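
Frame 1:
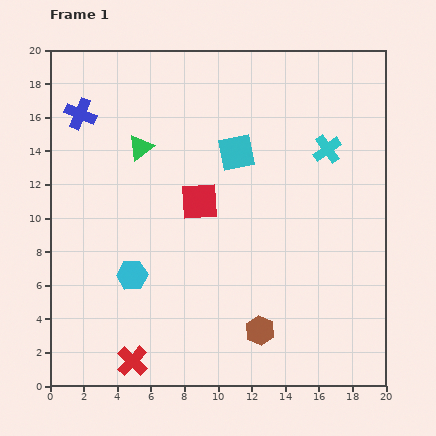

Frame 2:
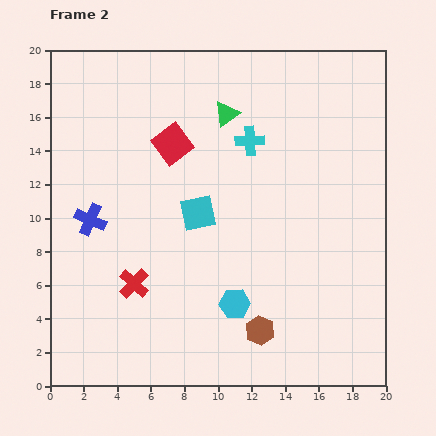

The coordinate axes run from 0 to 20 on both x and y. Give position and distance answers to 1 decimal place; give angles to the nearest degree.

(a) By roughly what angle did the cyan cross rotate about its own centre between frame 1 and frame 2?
33° clockwise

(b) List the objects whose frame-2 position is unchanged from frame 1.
the brown hexagon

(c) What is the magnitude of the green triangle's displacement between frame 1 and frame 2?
5.5

The green triangle moved from (5.4, 14.2) to (10.5, 16.2), a distance of √(5.1² + 2.0²) ≈ 5.5.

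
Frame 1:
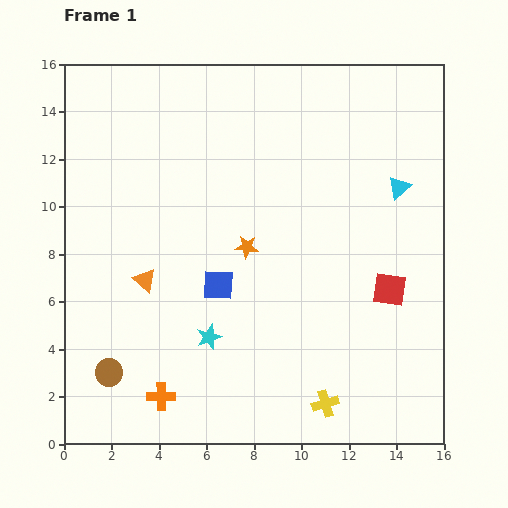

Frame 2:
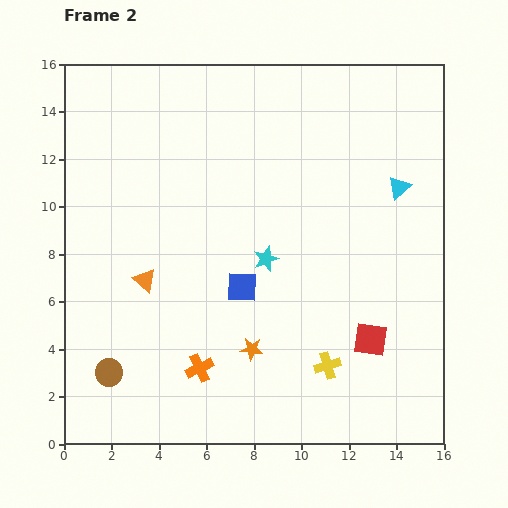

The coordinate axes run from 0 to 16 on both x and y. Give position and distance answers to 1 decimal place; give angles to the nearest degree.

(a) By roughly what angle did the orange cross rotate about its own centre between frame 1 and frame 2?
25° counter-clockwise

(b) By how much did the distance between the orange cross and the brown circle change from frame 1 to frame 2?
+1.4

Distance in frame 1: 2.4. Distance in frame 2: 3.8.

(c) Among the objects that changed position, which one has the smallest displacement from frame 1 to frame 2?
the blue square

(moved 1.0)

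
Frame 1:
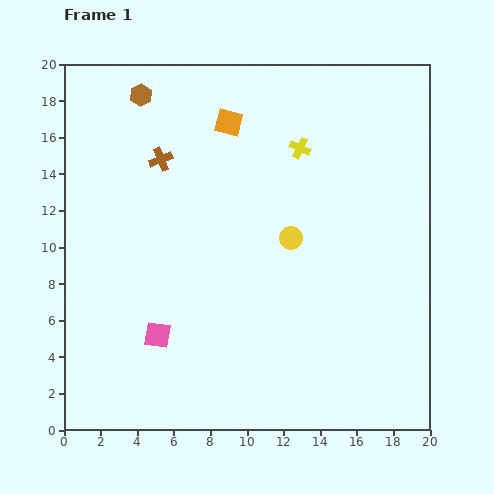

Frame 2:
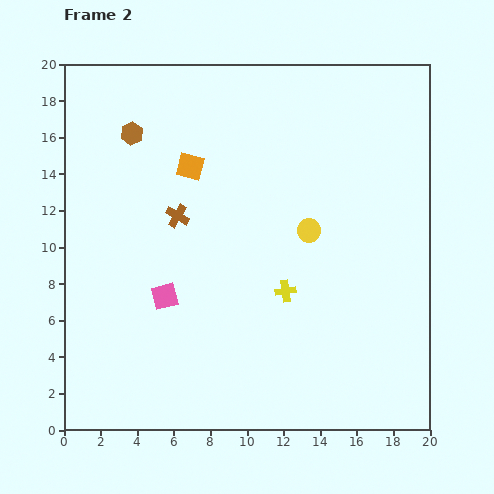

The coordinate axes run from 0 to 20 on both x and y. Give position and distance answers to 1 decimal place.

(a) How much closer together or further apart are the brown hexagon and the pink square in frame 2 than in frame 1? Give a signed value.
-4.0

Distance in frame 1: 13.1. Distance in frame 2: 9.1.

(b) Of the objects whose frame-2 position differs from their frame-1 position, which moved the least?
the yellow circle

(moved 1.1)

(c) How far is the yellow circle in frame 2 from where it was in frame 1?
1.1

The yellow circle moved from (12.4, 10.5) to (13.4, 10.9), a distance of √(1.0² + 0.4²) ≈ 1.1.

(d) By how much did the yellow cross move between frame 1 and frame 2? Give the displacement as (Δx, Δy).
(-0.8, -7.8)

The yellow cross was at (12.9, 15.4) in frame 1 and (12.1, 7.6) in frame 2.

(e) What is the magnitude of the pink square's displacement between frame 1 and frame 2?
2.1

The pink square moved from (5.1, 5.2) to (5.5, 7.3), a distance of √(0.4² + 2.1²) ≈ 2.1.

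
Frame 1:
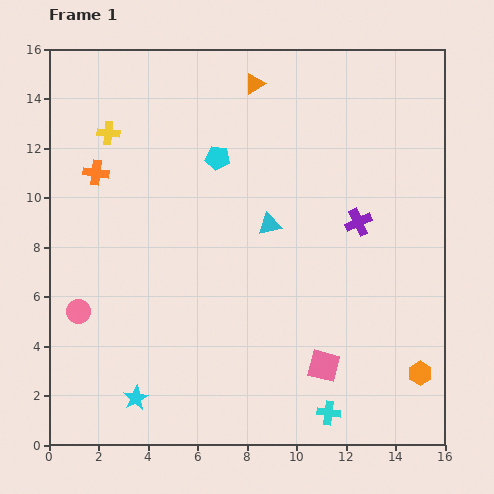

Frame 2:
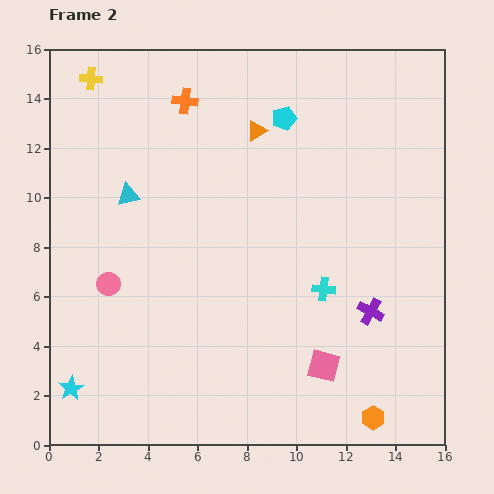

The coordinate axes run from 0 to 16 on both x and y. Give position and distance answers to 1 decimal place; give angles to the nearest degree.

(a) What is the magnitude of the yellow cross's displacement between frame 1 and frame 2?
2.3

The yellow cross moved from (2.4, 12.6) to (1.7, 14.8), a distance of √(0.7² + 2.2²) ≈ 2.3.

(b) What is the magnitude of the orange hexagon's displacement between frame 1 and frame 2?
2.6

The orange hexagon moved from (15.0, 2.9) to (13.1, 1.1), a distance of √(1.9² + 1.8²) ≈ 2.6.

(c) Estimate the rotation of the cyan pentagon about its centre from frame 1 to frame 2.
23° counter-clockwise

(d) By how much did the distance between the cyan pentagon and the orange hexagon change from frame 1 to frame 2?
+0.6

Distance in frame 1: 12.0. Distance in frame 2: 12.6.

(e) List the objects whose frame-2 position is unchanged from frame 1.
the pink square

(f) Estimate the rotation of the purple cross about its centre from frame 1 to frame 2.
36° counter-clockwise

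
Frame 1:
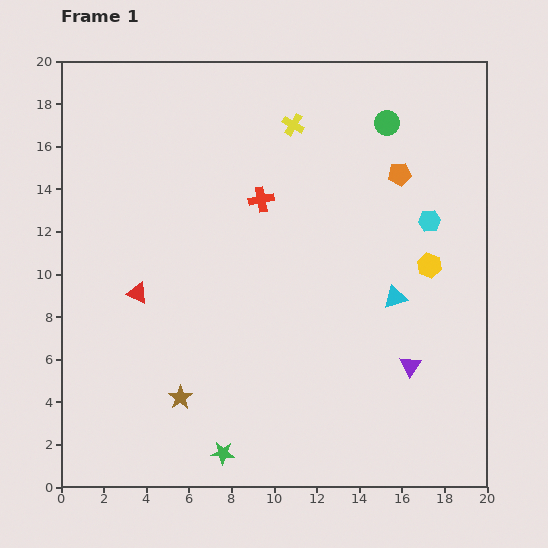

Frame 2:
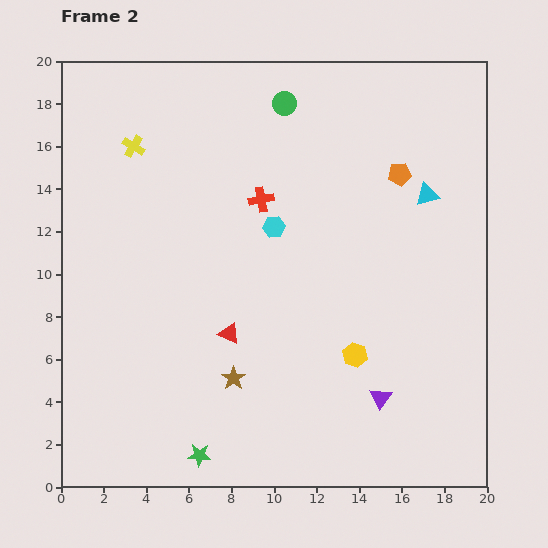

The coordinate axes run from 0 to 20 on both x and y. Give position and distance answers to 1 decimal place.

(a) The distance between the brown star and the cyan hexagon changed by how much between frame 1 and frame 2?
-7.0

Distance in frame 1: 14.3. Distance in frame 2: 7.3.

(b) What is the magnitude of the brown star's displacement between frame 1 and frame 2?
2.7

The brown star moved from (5.6, 4.2) to (8.1, 5.1), a distance of √(2.5² + 0.9²) ≈ 2.7.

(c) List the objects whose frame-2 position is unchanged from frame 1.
the red cross, the orange pentagon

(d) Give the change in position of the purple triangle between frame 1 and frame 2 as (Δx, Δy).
(-1.4, -1.5)

The purple triangle was at (16.4, 5.7) in frame 1 and (15.0, 4.2) in frame 2.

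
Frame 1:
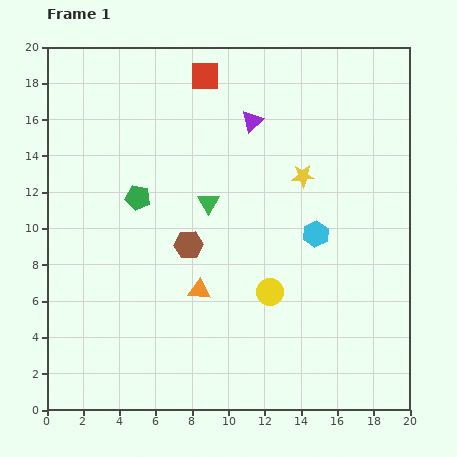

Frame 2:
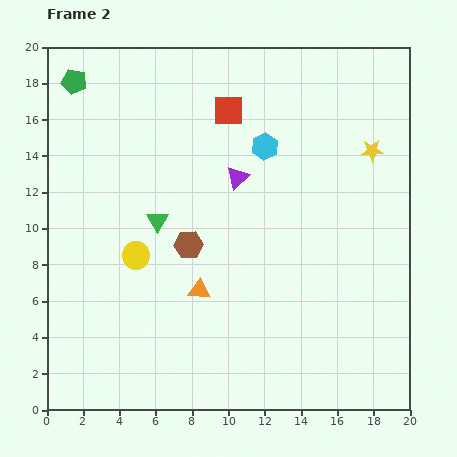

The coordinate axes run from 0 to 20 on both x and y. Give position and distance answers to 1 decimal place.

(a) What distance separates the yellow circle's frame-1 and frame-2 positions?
7.7

The yellow circle moved from (12.3, 6.5) to (4.9, 8.5), a distance of √(7.4² + 2.0²) ≈ 7.7.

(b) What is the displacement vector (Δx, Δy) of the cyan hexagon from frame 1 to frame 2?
(-2.8, 4.8)

The cyan hexagon was at (14.8, 9.7) in frame 1 and (12.0, 14.5) in frame 2.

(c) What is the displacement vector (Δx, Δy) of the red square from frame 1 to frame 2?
(1.3, -1.9)

The red square was at (8.7, 18.4) in frame 1 and (10.0, 16.5) in frame 2.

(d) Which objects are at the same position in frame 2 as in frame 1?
the orange triangle, the brown hexagon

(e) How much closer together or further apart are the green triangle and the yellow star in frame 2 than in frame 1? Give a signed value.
+7.0

Distance in frame 1: 5.4. Distance in frame 2: 12.4.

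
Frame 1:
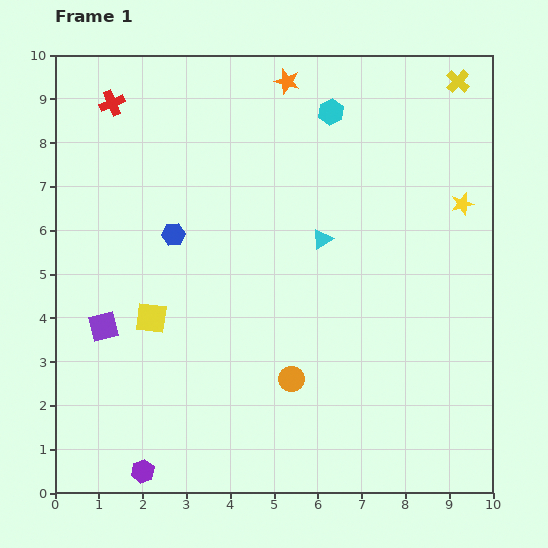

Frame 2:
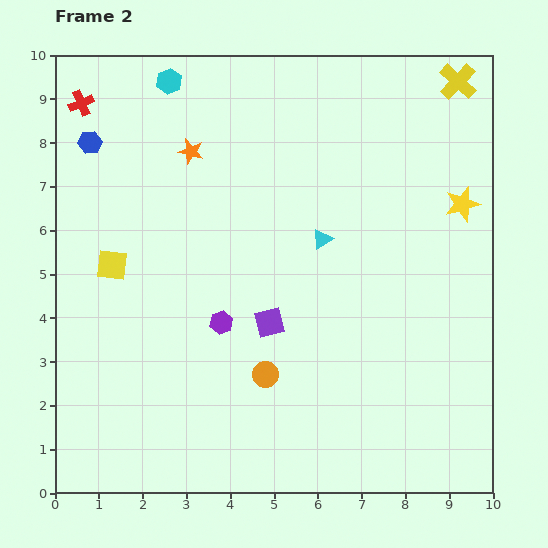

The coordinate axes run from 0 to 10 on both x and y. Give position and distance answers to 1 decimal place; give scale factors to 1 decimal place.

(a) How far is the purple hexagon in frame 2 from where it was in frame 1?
3.8

The purple hexagon moved from (2.0, 0.5) to (3.8, 3.9), a distance of √(1.8² + 3.4²) ≈ 3.8.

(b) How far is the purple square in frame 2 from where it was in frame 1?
3.8

The purple square moved from (1.1, 3.8) to (4.9, 3.9), a distance of √(3.8² + 0.1²) ≈ 3.8.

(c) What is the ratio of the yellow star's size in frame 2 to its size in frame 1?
1.5×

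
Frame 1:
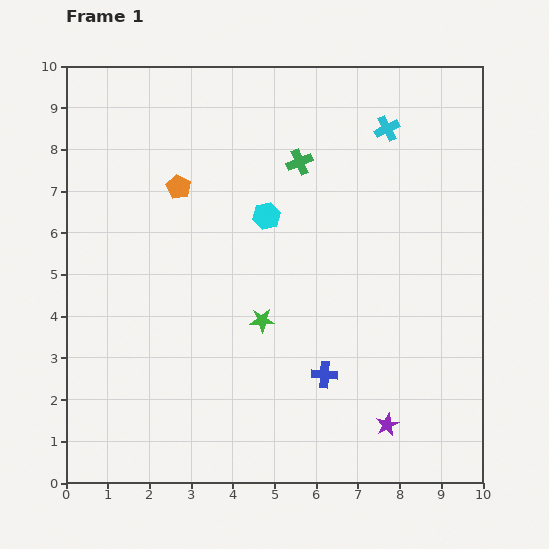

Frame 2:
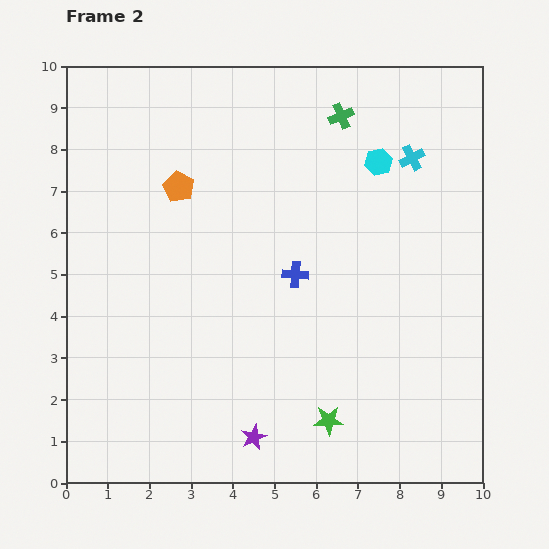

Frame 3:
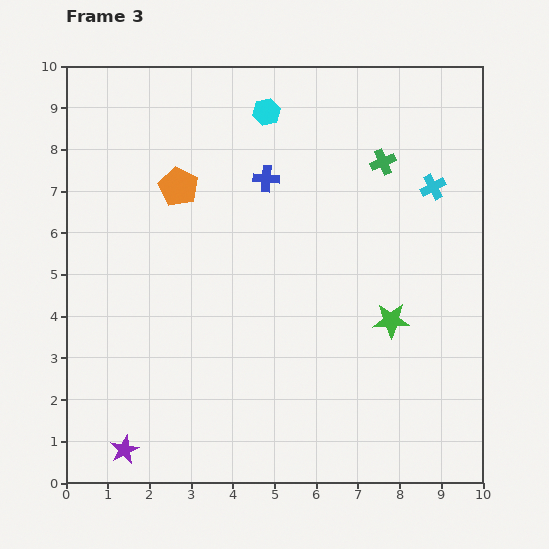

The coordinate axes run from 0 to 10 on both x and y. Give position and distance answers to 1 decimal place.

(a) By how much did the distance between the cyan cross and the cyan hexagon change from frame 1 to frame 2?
-2.8

Distance in frame 1: 3.6. Distance in frame 2: 0.8.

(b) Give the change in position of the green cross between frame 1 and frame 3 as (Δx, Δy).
(2.0, 0.0)

The green cross was at (5.6, 7.7) in frame 1 and (7.6, 7.7) in frame 3.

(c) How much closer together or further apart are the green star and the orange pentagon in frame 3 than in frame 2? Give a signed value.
-0.7

Distance in frame 2: 6.7. Distance in frame 3: 6.0.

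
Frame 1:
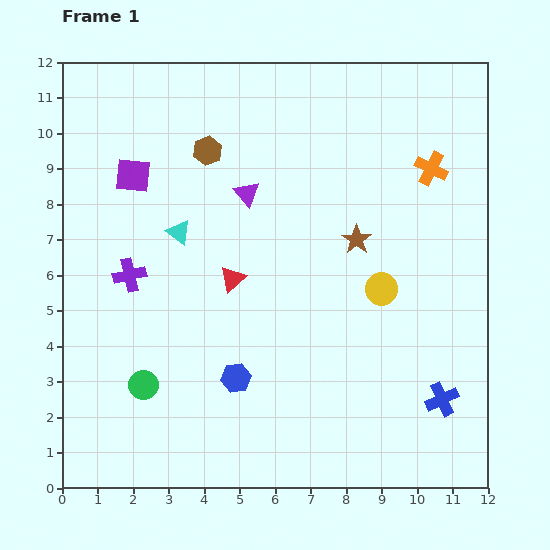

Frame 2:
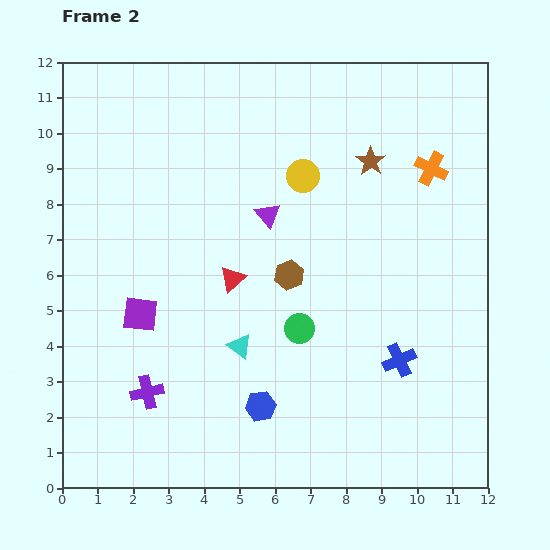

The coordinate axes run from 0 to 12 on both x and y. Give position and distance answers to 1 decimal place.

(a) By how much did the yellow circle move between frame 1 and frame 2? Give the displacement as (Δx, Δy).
(-2.2, 3.2)

The yellow circle was at (9.0, 5.6) in frame 1 and (6.8, 8.8) in frame 2.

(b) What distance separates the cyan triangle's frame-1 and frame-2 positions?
3.6

The cyan triangle moved from (3.3, 7.2) to (5.0, 4.0), a distance of √(1.7² + 3.2²) ≈ 3.6.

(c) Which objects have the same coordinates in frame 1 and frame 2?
the orange cross, the red triangle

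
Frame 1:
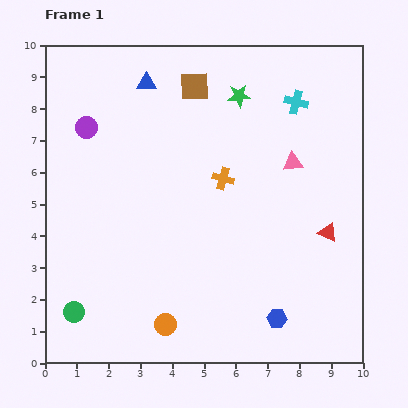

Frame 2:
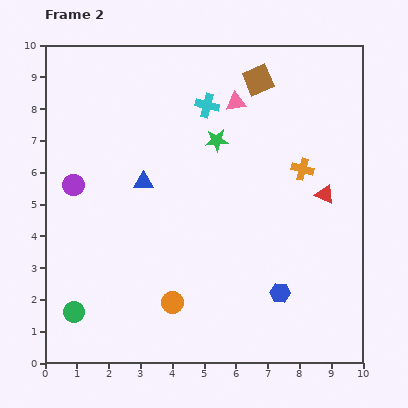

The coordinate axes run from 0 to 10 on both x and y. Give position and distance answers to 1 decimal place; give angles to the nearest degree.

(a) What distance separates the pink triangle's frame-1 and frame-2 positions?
2.6

The pink triangle moved from (7.8, 6.3) to (6.0, 8.2), a distance of √(1.8² + 1.9²) ≈ 2.6.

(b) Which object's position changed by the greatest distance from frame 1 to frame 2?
the blue triangle

(moved 3.1; next 2.8)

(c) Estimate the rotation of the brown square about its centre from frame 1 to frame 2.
21° counter-clockwise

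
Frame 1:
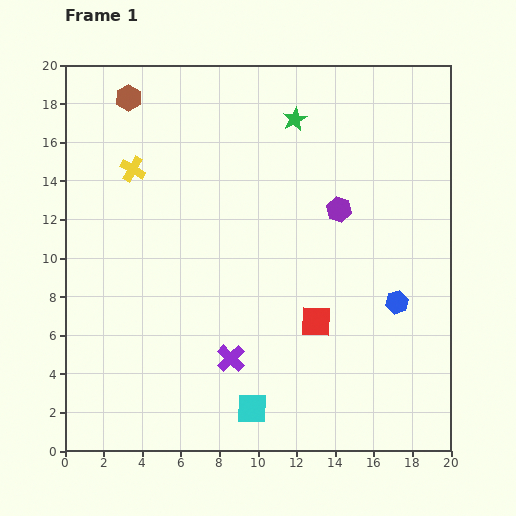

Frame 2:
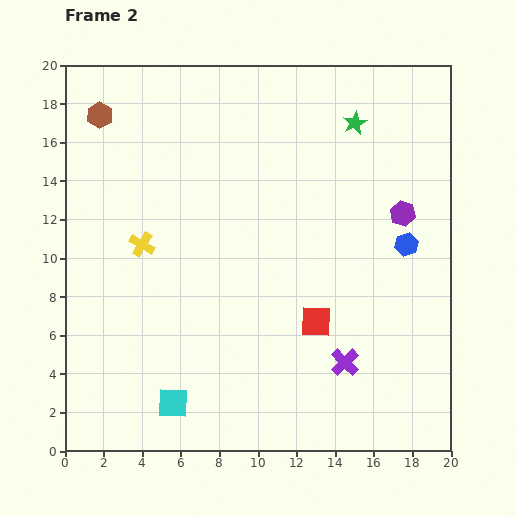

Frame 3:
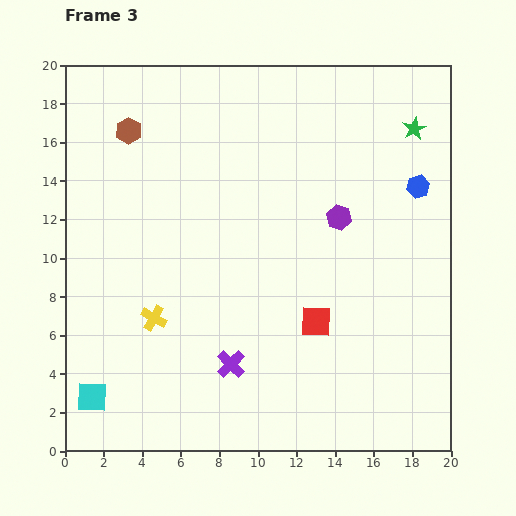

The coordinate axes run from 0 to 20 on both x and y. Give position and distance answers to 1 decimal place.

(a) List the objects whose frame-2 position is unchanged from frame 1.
the red square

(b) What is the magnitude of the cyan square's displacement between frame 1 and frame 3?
8.3

The cyan square moved from (9.7, 2.2) to (1.4, 2.8), a distance of √(8.3² + 0.6²) ≈ 8.3.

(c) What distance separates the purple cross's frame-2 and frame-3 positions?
5.9

The purple cross moved from (14.5, 4.6) to (8.6, 4.5), a distance of √(5.9² + 0.1²) ≈ 5.9.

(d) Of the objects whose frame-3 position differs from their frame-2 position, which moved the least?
the brown hexagon

(moved 1.7)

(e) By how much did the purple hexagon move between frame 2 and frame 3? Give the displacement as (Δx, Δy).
(-3.3, -0.2)

The purple hexagon was at (17.5, 12.3) in frame 2 and (14.2, 12.1) in frame 3.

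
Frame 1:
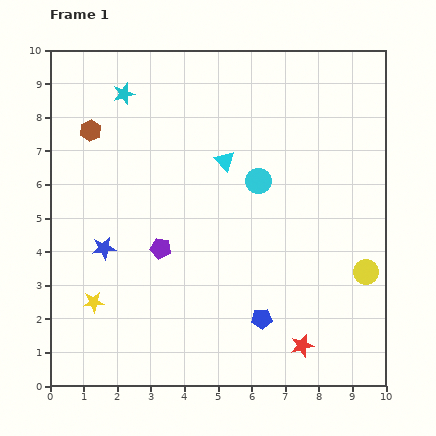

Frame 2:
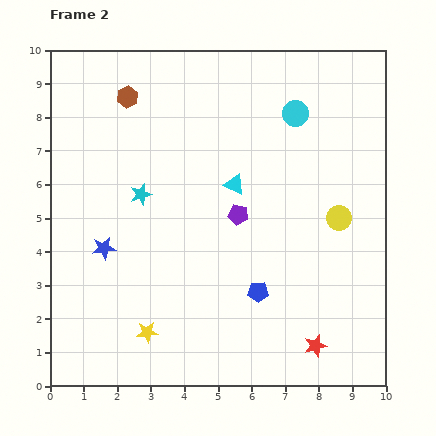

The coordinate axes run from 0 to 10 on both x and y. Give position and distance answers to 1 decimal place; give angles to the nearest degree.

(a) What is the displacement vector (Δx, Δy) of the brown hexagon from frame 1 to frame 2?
(1.1, 1.0)

The brown hexagon was at (1.2, 7.6) in frame 1 and (2.3, 8.6) in frame 2.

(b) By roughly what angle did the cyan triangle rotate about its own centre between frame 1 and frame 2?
22° counter-clockwise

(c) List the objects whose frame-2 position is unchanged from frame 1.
the blue star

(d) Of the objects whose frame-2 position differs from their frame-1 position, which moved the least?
the red star

(moved 0.4)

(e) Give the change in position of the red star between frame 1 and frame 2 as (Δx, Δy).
(0.4, 0.0)

The red star was at (7.5, 1.2) in frame 1 and (7.9, 1.2) in frame 2.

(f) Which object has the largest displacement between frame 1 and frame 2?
the cyan star

(moved 3.0; next 2.5)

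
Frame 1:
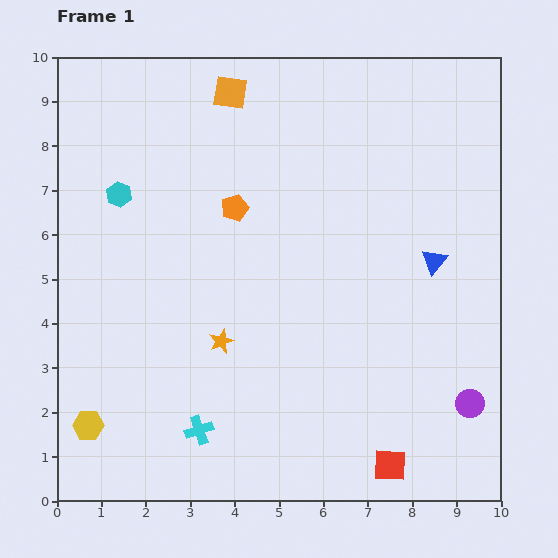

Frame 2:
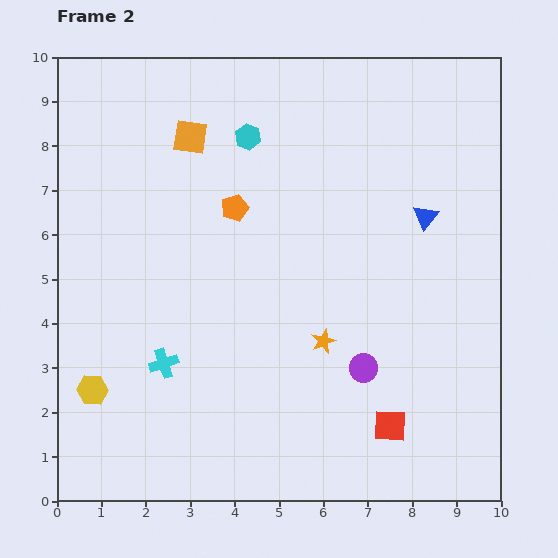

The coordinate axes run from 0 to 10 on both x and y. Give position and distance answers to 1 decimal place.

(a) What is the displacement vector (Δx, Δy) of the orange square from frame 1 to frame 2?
(-0.9, -1.0)

The orange square was at (3.9, 9.2) in frame 1 and (3.0, 8.2) in frame 2.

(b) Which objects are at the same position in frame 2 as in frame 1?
the orange pentagon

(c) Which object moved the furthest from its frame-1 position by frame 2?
the cyan hexagon

(moved 3.2; next 2.5)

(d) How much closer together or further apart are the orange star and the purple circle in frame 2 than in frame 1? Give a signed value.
-4.7

Distance in frame 1: 5.8. Distance in frame 2: 1.1.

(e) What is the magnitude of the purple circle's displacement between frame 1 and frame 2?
2.5

The purple circle moved from (9.3, 2.2) to (6.9, 3.0), a distance of √(2.4² + 0.8²) ≈ 2.5.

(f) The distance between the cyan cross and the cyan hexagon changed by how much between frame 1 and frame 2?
-0.2

Distance in frame 1: 5.6. Distance in frame 2: 5.4.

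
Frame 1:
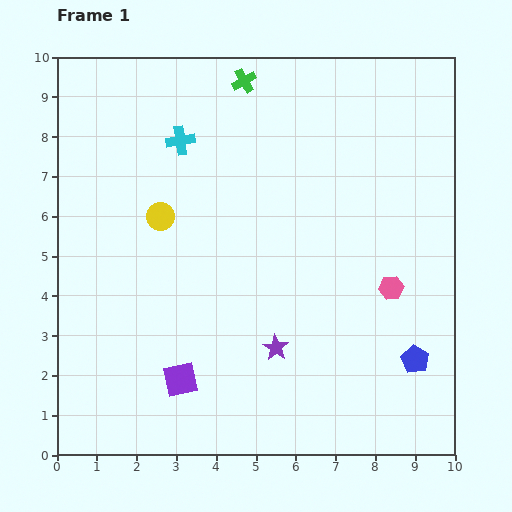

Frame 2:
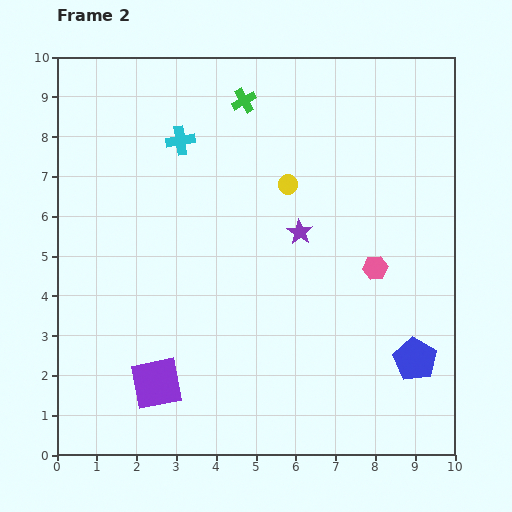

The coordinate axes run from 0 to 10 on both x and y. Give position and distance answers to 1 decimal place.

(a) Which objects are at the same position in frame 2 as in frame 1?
the blue pentagon, the cyan cross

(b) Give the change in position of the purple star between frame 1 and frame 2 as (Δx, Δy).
(0.6, 2.9)

The purple star was at (5.5, 2.7) in frame 1 and (6.1, 5.6) in frame 2.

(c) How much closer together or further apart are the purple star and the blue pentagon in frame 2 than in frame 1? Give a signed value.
+0.8

Distance in frame 1: 3.5. Distance in frame 2: 4.3.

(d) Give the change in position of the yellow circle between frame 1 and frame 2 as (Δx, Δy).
(3.2, 0.8)

The yellow circle was at (2.6, 6.0) in frame 1 and (5.8, 6.8) in frame 2.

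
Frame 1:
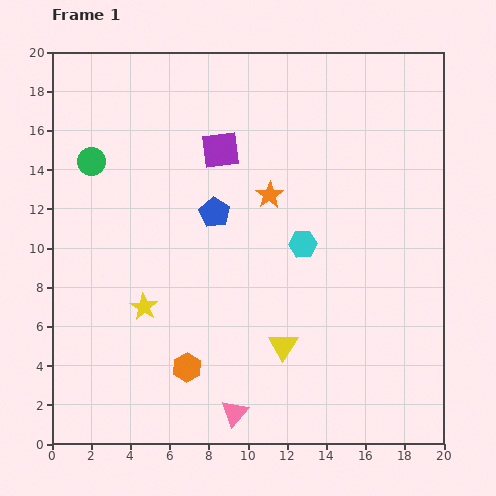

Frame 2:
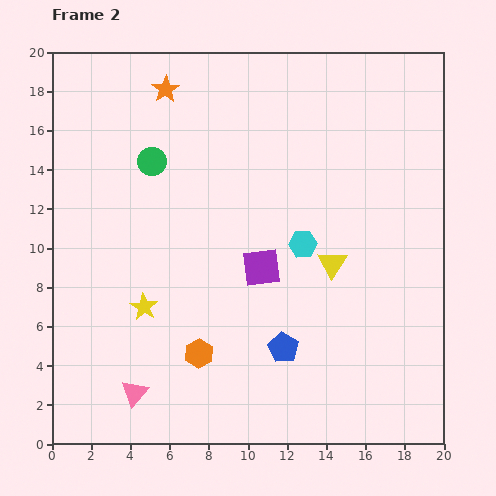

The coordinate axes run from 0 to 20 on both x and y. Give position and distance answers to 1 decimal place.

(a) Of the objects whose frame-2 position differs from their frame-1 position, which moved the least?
the orange hexagon

(moved 0.9)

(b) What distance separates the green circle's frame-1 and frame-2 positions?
3.1

The green circle moved from (2.0, 14.4) to (5.1, 14.4), a distance of √(3.1² + 0.0²) ≈ 3.1.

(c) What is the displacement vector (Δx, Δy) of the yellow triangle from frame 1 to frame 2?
(2.5, 4.2)

The yellow triangle was at (11.8, 5.0) in frame 1 and (14.3, 9.2) in frame 2.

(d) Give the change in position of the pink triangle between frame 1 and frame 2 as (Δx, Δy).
(-5.1, 1.0)

The pink triangle was at (9.3, 1.6) in frame 1 and (4.2, 2.6) in frame 2.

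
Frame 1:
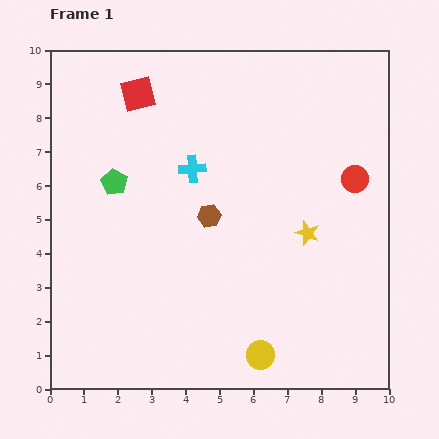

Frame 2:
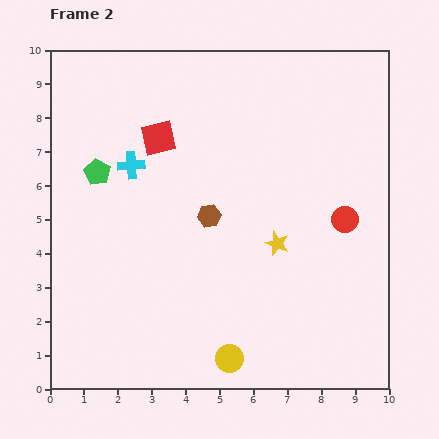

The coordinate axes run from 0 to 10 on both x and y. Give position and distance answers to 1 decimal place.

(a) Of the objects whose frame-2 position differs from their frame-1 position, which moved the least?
the green pentagon

(moved 0.6)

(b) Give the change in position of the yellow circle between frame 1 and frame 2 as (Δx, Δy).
(-0.9, -0.1)

The yellow circle was at (6.2, 1.0) in frame 1 and (5.3, 0.9) in frame 2.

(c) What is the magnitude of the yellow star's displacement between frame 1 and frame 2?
0.9

The yellow star moved from (7.6, 4.6) to (6.7, 4.3), a distance of √(0.9² + 0.3²) ≈ 0.9.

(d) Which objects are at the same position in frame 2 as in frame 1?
the brown hexagon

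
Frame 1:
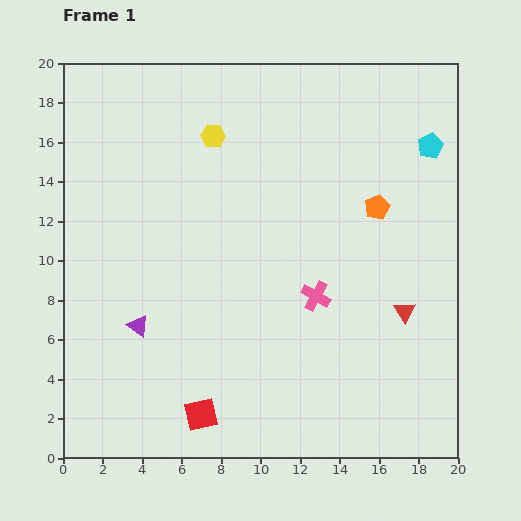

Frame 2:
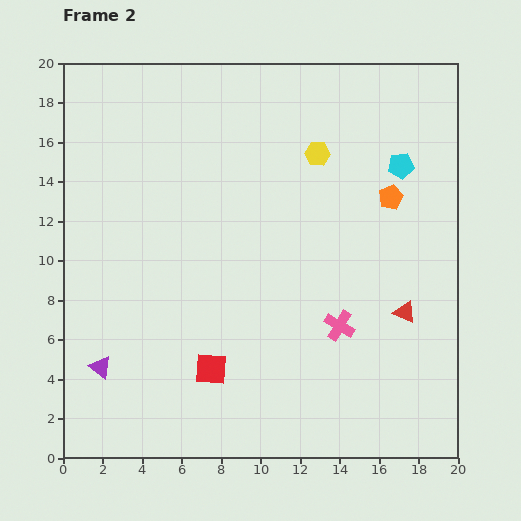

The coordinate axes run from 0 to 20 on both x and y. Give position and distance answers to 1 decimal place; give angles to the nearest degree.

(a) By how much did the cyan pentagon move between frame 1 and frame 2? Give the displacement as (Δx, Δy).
(-1.5, -1.0)

The cyan pentagon was at (18.6, 15.8) in frame 1 and (17.1, 14.8) in frame 2.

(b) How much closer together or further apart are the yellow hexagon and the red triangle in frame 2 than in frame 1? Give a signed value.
-4.1

Distance in frame 1: 13.2. Distance in frame 2: 9.1.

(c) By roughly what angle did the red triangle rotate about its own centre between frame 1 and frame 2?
32° counter-clockwise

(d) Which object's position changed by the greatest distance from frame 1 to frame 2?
the yellow hexagon

(moved 5.4; next 2.8)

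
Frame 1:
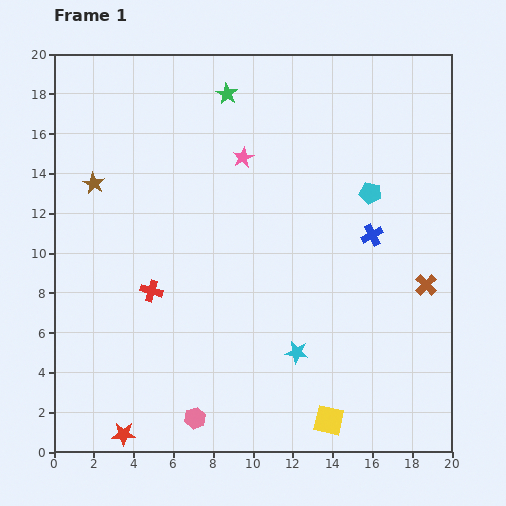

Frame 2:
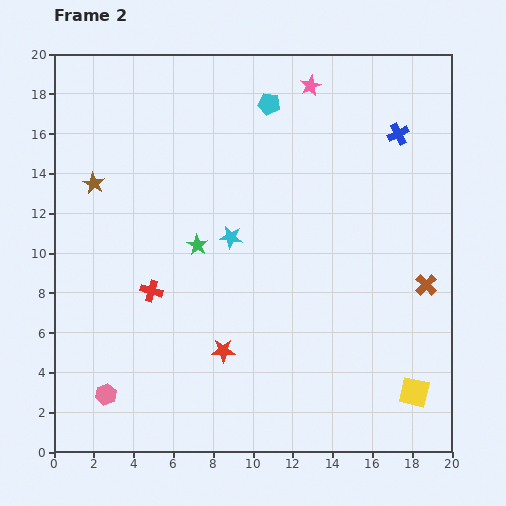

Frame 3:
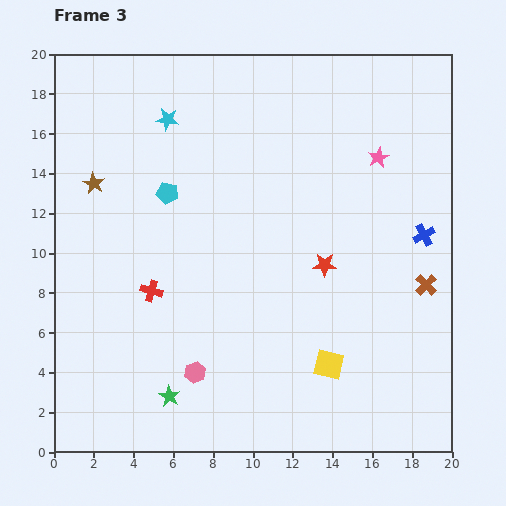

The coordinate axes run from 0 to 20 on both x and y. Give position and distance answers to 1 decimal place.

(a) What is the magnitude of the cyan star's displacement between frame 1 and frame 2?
6.7

The cyan star moved from (12.2, 5.0) to (8.9, 10.8), a distance of √(3.3² + 5.8²) ≈ 6.7.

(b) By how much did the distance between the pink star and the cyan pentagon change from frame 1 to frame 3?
+4.2

Distance in frame 1: 6.6. Distance in frame 3: 10.8.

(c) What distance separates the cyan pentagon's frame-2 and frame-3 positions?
6.8

The cyan pentagon moved from (10.8, 17.5) to (5.7, 13.0), a distance of √(5.1² + 4.5²) ≈ 6.8.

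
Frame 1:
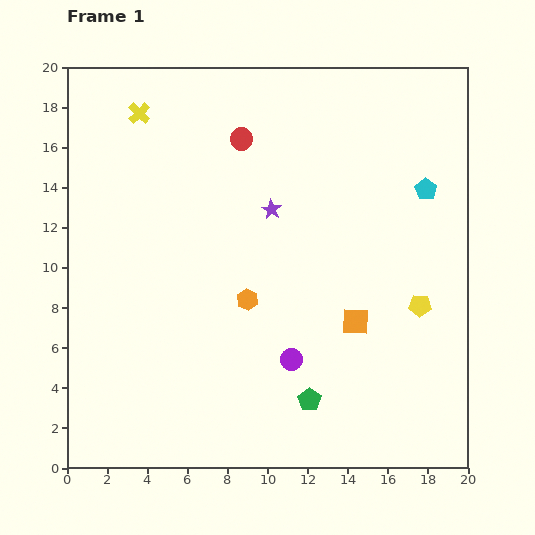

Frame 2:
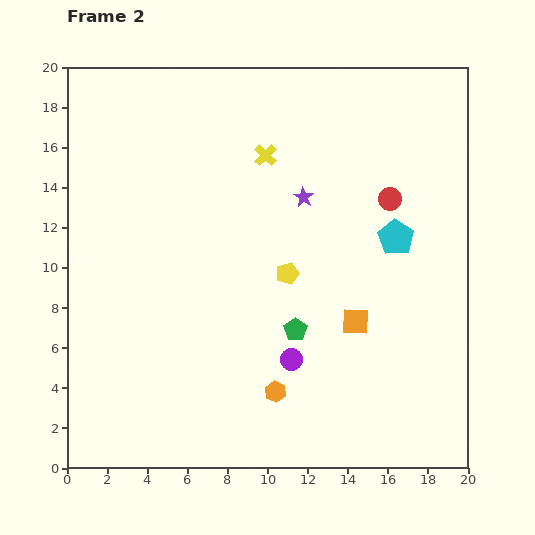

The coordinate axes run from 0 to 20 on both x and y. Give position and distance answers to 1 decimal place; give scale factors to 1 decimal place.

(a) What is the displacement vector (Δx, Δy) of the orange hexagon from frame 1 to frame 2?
(1.4, -4.6)

The orange hexagon was at (9.0, 8.4) in frame 1 and (10.4, 3.8) in frame 2.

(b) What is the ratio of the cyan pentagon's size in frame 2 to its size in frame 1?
1.7×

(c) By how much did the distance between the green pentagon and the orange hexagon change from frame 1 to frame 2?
-2.6

Distance in frame 1: 5.9. Distance in frame 2: 3.3.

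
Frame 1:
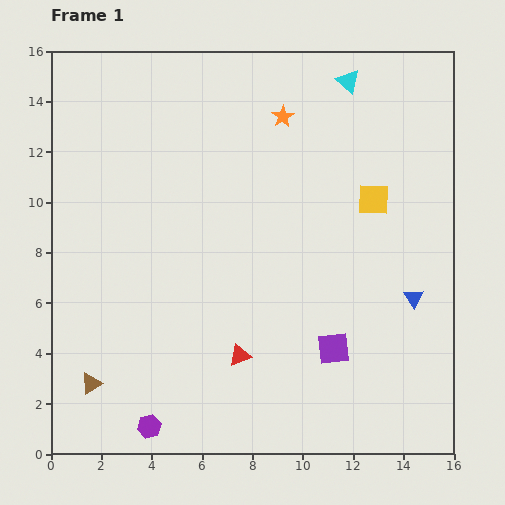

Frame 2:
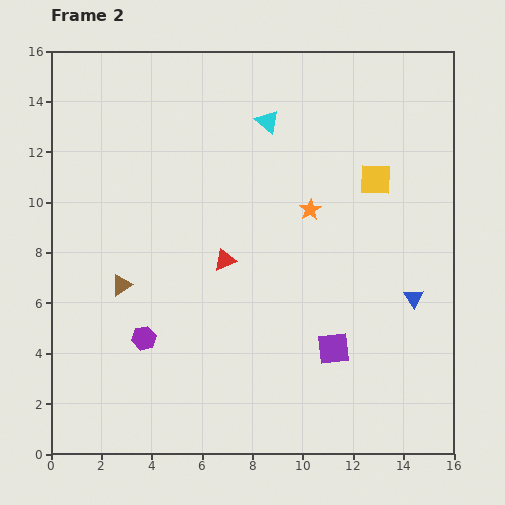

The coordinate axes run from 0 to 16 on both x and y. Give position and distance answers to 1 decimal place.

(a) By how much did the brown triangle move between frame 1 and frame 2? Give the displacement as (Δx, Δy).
(1.2, 3.9)

The brown triangle was at (1.6, 2.8) in frame 1 and (2.8, 6.7) in frame 2.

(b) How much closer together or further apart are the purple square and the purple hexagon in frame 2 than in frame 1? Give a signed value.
-0.4

Distance in frame 1: 7.9. Distance in frame 2: 7.5.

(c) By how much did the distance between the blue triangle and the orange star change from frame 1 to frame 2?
-3.5

Distance in frame 1: 8.9. Distance in frame 2: 5.4.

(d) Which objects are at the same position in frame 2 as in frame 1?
the blue triangle, the purple square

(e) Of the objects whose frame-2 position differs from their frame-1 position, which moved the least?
the yellow square

(moved 0.8)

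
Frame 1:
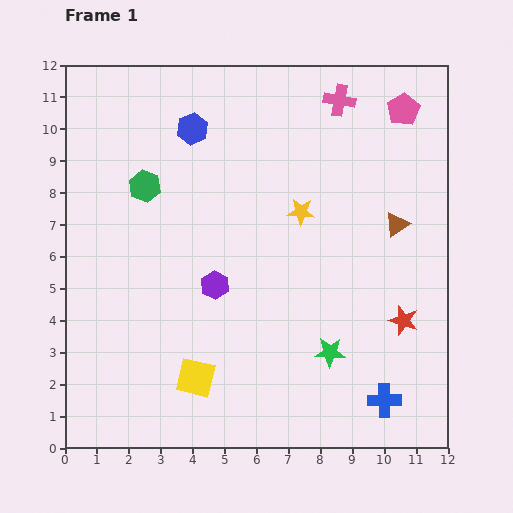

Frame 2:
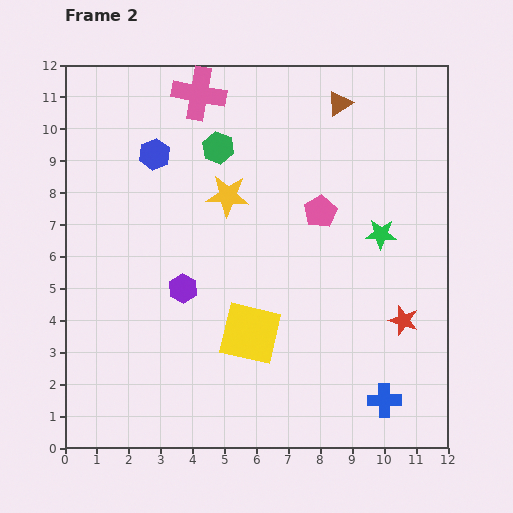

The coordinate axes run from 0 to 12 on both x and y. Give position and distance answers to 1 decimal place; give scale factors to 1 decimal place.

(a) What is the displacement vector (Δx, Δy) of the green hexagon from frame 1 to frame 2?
(2.3, 1.2)

The green hexagon was at (2.5, 8.2) in frame 1 and (4.8, 9.4) in frame 2.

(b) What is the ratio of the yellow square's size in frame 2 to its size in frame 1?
1.6×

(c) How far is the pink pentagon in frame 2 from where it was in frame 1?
4.1

The pink pentagon moved from (10.6, 10.6) to (8.0, 7.4), a distance of √(2.6² + 3.2²) ≈ 4.1.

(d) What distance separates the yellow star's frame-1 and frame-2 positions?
2.4

The yellow star moved from (7.4, 7.4) to (5.1, 7.9), a distance of √(2.3² + 0.5²) ≈ 2.4.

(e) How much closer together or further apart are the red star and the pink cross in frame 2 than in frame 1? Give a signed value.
+2.4

Distance in frame 1: 7.2. Distance in frame 2: 9.6.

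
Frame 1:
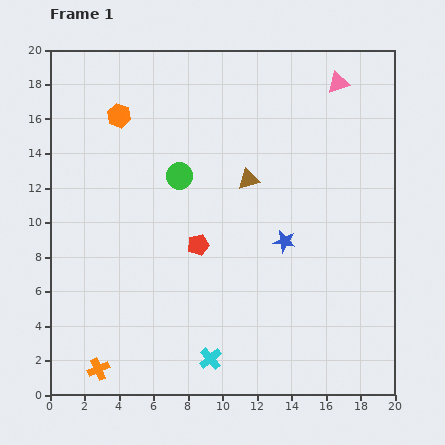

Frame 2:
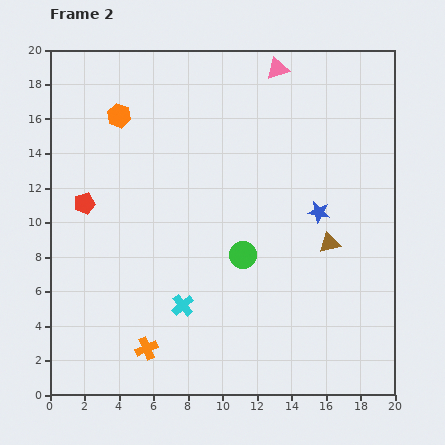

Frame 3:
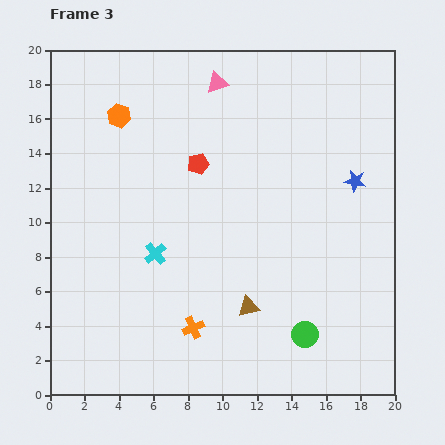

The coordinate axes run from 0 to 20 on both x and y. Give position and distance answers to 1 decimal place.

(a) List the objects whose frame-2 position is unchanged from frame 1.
the orange hexagon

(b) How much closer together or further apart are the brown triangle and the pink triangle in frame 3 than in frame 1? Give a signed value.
+5.5

Distance in frame 1: 7.6. Distance in frame 3: 13.1.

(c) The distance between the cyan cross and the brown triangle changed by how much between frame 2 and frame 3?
-3.0

Distance in frame 2: 9.2. Distance in frame 3: 6.2.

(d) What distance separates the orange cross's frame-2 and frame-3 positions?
3.0

The orange cross moved from (5.6, 2.7) to (8.3, 3.9), a distance of √(2.7² + 1.2²) ≈ 3.0.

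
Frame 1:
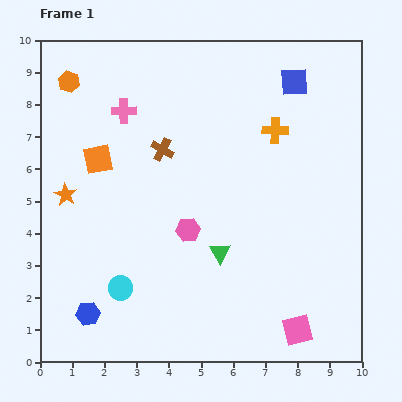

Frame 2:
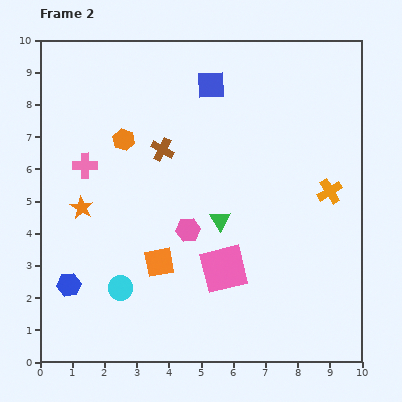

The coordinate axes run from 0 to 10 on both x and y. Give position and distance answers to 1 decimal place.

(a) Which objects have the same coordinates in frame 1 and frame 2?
the cyan circle, the brown cross, the pink hexagon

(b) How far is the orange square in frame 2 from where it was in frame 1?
3.7

The orange square moved from (1.8, 6.3) to (3.7, 3.1), a distance of √(1.9² + 3.2²) ≈ 3.7.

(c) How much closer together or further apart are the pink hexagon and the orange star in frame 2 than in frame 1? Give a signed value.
-0.6

Distance in frame 1: 4.0. Distance in frame 2: 3.4.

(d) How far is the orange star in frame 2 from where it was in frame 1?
0.6

The orange star moved from (0.8, 5.2) to (1.3, 4.8), a distance of √(0.5² + 0.4²) ≈ 0.6.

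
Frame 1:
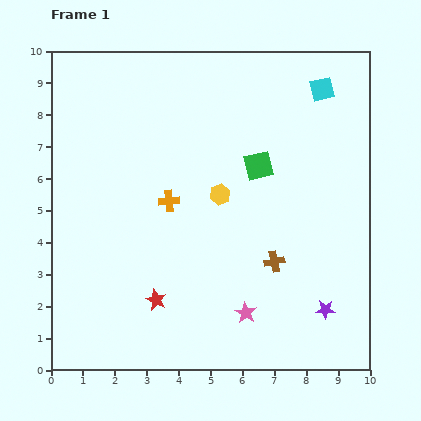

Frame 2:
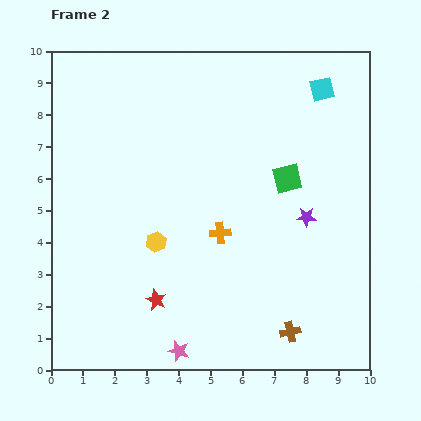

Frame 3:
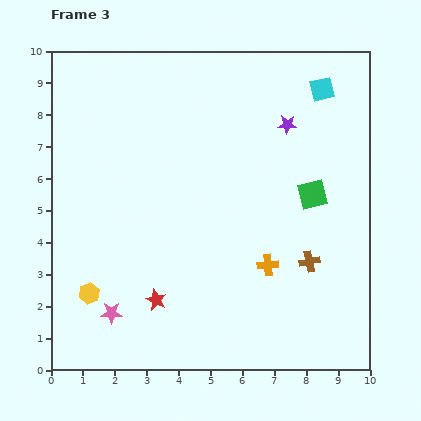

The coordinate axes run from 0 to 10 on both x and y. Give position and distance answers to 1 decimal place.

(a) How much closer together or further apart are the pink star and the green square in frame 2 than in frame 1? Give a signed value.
+1.8

Distance in frame 1: 4.6. Distance in frame 2: 6.4.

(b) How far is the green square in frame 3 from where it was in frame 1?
1.9

The green square moved from (6.5, 6.4) to (8.2, 5.5), a distance of √(1.7² + 0.9²) ≈ 1.9.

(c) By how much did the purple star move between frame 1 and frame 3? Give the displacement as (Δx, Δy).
(-1.2, 5.8)

The purple star was at (8.6, 1.9) in frame 1 and (7.4, 7.7) in frame 3.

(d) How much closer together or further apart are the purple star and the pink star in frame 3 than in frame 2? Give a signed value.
+2.3

Distance in frame 2: 5.8. Distance in frame 3: 8.1.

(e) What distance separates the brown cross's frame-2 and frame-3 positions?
2.3

The brown cross moved from (7.5, 1.2) to (8.1, 3.4), a distance of √(0.6² + 2.2²) ≈ 2.3.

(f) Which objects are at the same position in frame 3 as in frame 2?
the cyan square, the red star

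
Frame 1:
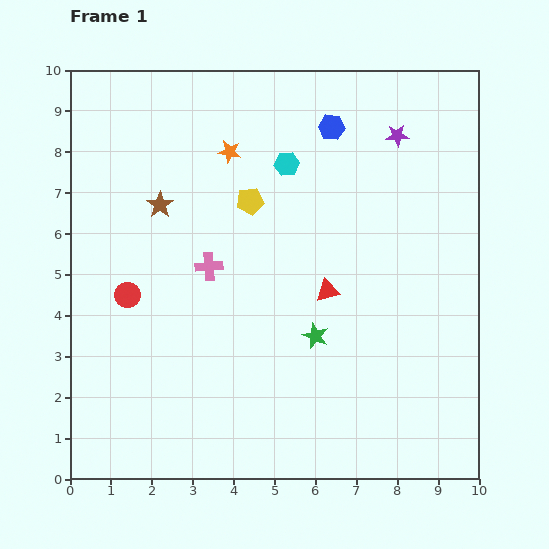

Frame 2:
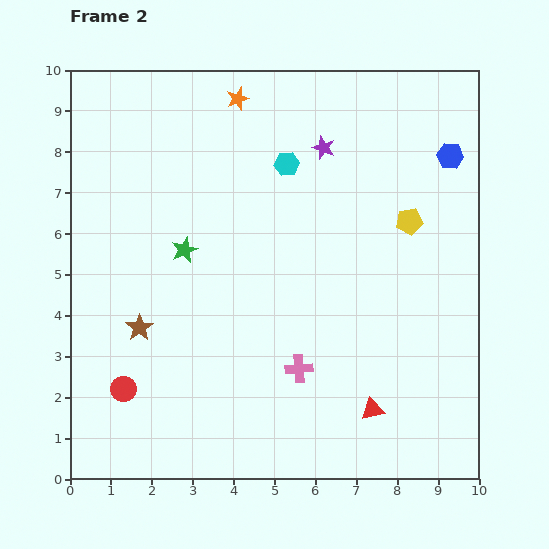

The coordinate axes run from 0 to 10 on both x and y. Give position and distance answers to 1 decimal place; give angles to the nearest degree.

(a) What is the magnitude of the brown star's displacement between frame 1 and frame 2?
3.0

The brown star moved from (2.2, 6.7) to (1.7, 3.7), a distance of √(0.5² + 3.0²) ≈ 3.0.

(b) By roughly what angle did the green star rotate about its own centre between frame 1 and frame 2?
27° clockwise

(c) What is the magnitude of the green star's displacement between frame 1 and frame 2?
3.8

The green star moved from (6.0, 3.5) to (2.8, 5.6), a distance of √(3.2² + 2.1²) ≈ 3.8.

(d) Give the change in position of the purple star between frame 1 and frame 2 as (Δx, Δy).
(-1.8, -0.3)

The purple star was at (8.0, 8.4) in frame 1 and (6.2, 8.1) in frame 2.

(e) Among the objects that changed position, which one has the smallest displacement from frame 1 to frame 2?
the orange star

(moved 1.3)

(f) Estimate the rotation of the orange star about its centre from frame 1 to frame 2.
29° counter-clockwise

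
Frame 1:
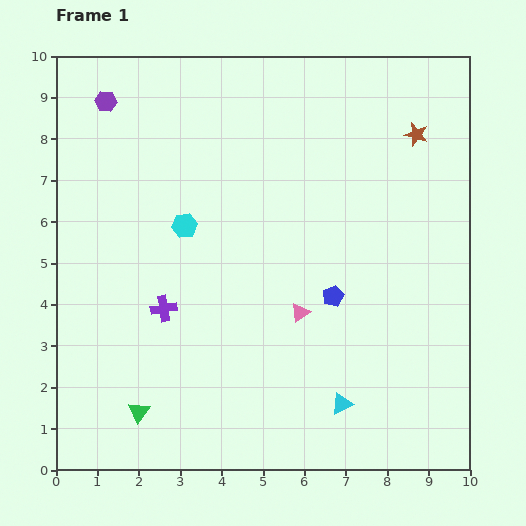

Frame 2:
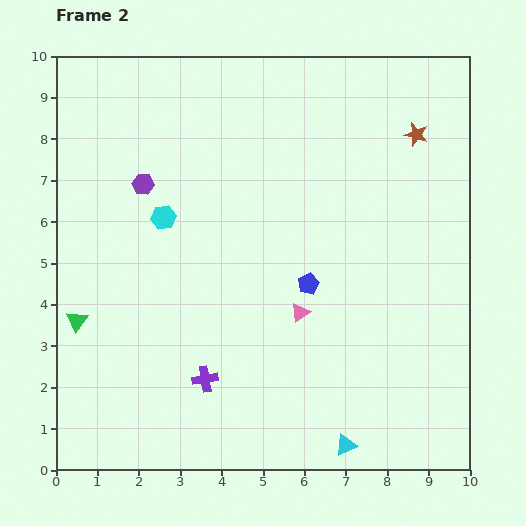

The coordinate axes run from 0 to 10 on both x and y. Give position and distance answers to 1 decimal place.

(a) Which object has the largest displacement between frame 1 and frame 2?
the green triangle

(moved 2.7; next 2.2)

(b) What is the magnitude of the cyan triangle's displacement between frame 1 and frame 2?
1.0

The cyan triangle moved from (6.9, 1.6) to (7.0, 0.6), a distance of √(0.1² + 1.0²) ≈ 1.0.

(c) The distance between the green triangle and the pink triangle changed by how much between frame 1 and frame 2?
+0.8

Distance in frame 1: 4.6. Distance in frame 2: 5.4.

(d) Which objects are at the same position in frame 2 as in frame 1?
the pink triangle, the brown star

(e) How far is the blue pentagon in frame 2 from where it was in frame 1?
0.7

The blue pentagon moved from (6.7, 4.2) to (6.1, 4.5), a distance of √(0.6² + 0.3²) ≈ 0.7.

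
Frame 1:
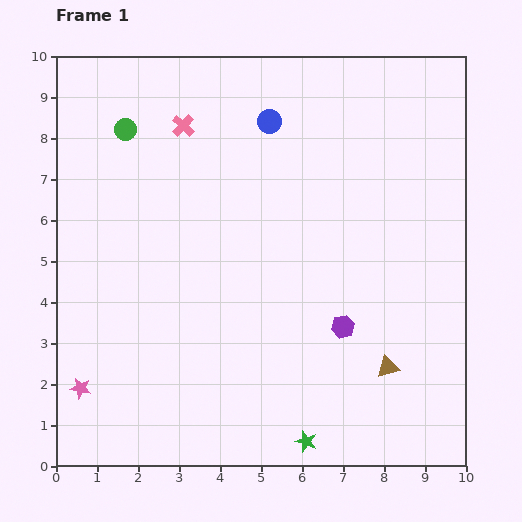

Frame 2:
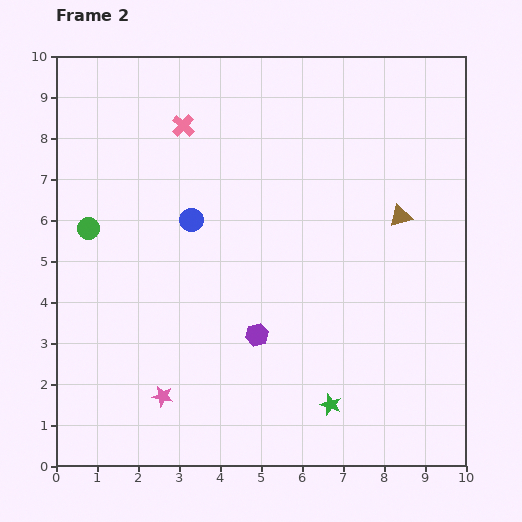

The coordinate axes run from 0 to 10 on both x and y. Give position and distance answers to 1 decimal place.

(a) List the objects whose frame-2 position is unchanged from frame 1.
the pink cross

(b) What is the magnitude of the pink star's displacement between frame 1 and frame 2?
2.0

The pink star moved from (0.6, 1.9) to (2.6, 1.7), a distance of √(2.0² + 0.2²) ≈ 2.0.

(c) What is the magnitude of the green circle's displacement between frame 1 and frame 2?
2.6

The green circle moved from (1.7, 8.2) to (0.8, 5.8), a distance of √(0.9² + 2.4²) ≈ 2.6.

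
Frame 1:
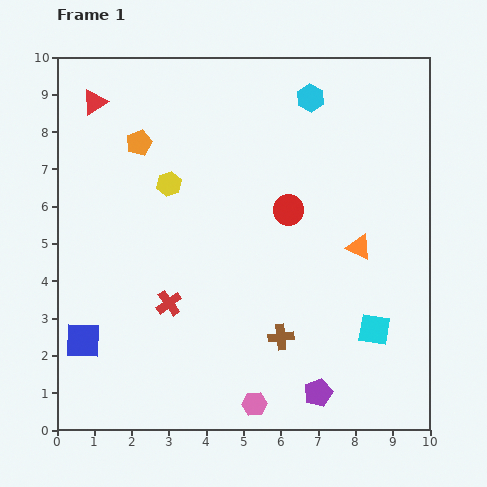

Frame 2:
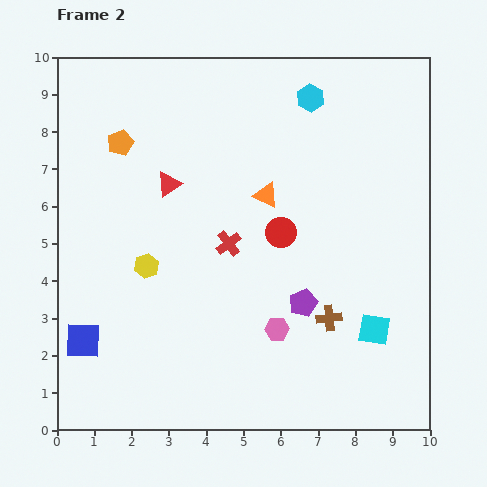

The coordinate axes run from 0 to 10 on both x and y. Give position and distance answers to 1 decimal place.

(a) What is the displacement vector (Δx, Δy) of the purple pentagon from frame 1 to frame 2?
(-0.4, 2.4)

The purple pentagon was at (7.0, 1.0) in frame 1 and (6.6, 3.4) in frame 2.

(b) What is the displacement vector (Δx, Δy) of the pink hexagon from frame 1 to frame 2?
(0.6, 2.0)

The pink hexagon was at (5.3, 0.7) in frame 1 and (5.9, 2.7) in frame 2.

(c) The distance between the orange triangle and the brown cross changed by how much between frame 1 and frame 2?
+0.5

Distance in frame 1: 3.2. Distance in frame 2: 3.7.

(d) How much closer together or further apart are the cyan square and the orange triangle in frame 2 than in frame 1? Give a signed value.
+2.4

Distance in frame 1: 2.2. Distance in frame 2: 4.6.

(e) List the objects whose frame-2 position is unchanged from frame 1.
the cyan square, the cyan hexagon, the blue square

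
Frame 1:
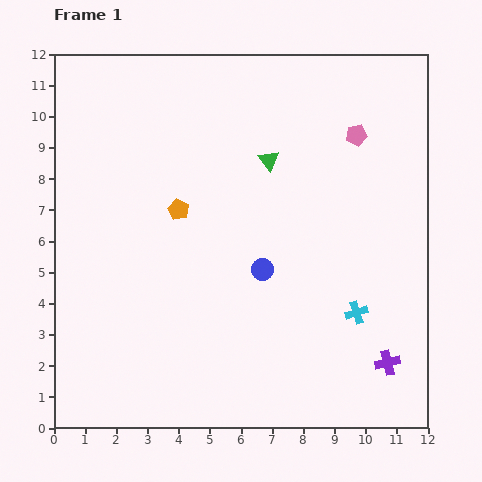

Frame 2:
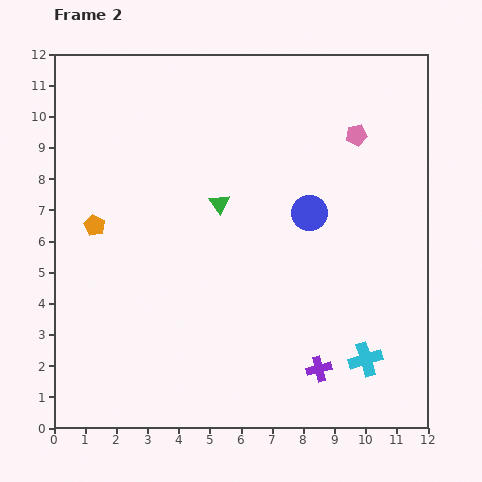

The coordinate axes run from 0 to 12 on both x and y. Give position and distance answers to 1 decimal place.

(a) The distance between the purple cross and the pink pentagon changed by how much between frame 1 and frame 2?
+0.2

Distance in frame 1: 7.4. Distance in frame 2: 7.6.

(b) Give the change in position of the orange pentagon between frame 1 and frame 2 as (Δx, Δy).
(-2.7, -0.5)

The orange pentagon was at (4.0, 7.0) in frame 1 and (1.3, 6.5) in frame 2.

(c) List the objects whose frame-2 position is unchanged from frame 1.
the pink pentagon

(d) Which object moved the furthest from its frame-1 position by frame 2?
the orange pentagon

(moved 2.7; next 2.3)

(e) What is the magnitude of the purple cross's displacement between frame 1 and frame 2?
2.2

The purple cross moved from (10.7, 2.1) to (8.5, 1.9), a distance of √(2.2² + 0.2²) ≈ 2.2.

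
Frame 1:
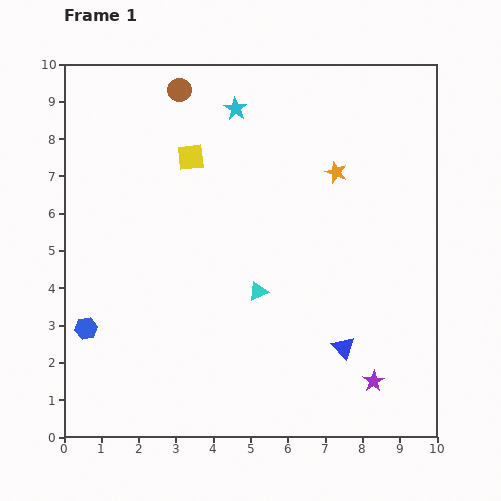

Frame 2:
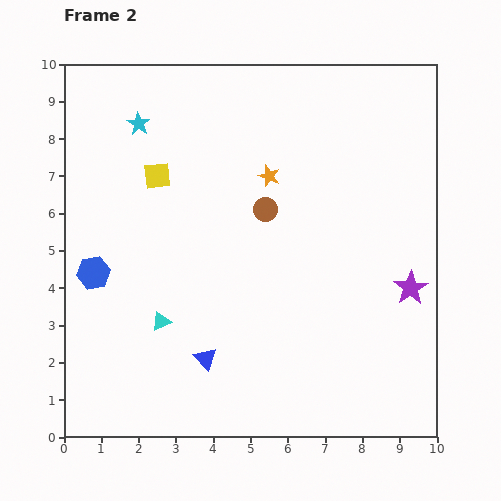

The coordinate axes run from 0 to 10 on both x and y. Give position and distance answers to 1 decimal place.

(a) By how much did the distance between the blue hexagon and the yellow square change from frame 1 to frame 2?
-2.3

Distance in frame 1: 5.4. Distance in frame 2: 3.1.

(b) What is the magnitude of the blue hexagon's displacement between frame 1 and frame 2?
1.5

The blue hexagon moved from (0.6, 2.9) to (0.8, 4.4), a distance of √(0.2² + 1.5²) ≈ 1.5.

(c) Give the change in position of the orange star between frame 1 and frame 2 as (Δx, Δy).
(-1.8, -0.1)

The orange star was at (7.3, 7.1) in frame 1 and (5.5, 7.0) in frame 2.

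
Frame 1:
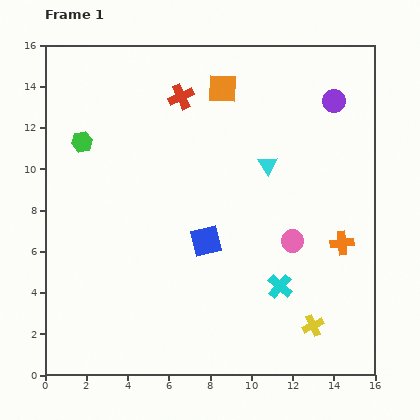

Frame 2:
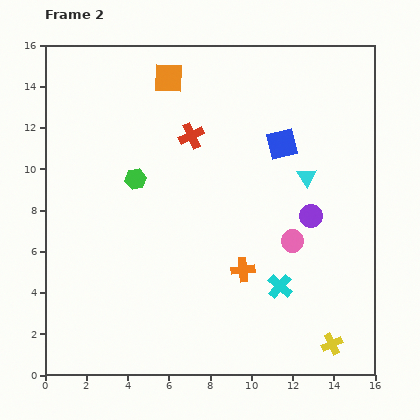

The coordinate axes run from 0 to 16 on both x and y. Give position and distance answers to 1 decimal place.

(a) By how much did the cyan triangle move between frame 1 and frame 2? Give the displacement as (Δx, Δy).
(1.9, -0.6)

The cyan triangle was at (10.8, 10.2) in frame 1 and (12.7, 9.6) in frame 2.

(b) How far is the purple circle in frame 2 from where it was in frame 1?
5.7

The purple circle moved from (14.0, 13.3) to (12.9, 7.7), a distance of √(1.1² + 5.6²) ≈ 5.7.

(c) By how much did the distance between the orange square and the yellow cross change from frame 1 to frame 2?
+2.8

Distance in frame 1: 12.3. Distance in frame 2: 15.1.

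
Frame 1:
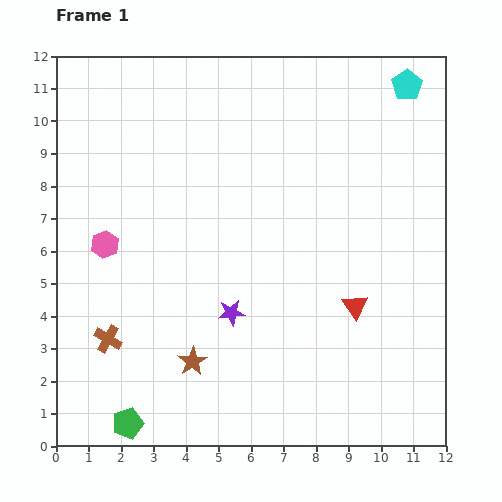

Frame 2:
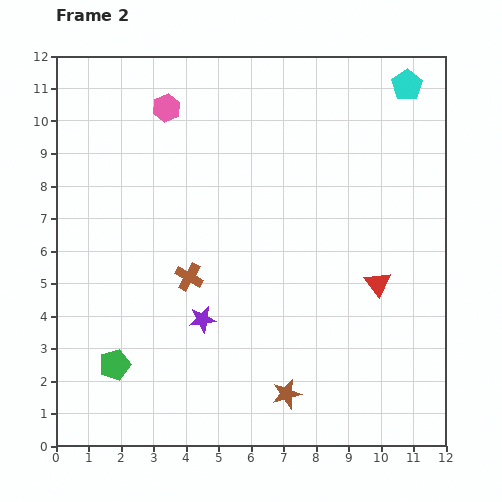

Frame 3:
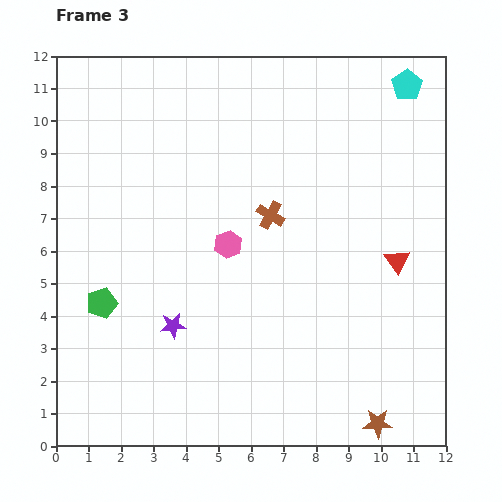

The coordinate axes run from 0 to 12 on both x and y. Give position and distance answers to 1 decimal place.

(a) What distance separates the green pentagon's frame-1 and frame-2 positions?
1.8

The green pentagon moved from (2.2, 0.7) to (1.8, 2.5), a distance of √(0.4² + 1.8²) ≈ 1.8.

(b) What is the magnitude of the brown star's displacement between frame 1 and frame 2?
3.1

The brown star moved from (4.2, 2.6) to (7.1, 1.6), a distance of √(2.9² + 1.0²) ≈ 3.1.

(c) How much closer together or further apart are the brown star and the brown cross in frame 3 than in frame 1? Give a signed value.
+4.5

Distance in frame 1: 2.7. Distance in frame 3: 7.2.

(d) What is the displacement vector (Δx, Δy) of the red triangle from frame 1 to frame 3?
(1.3, 1.4)

The red triangle was at (9.2, 4.3) in frame 1 and (10.5, 5.7) in frame 3.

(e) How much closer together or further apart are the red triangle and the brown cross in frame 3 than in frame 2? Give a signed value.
-1.7

Distance in frame 2: 5.8. Distance in frame 3: 4.1.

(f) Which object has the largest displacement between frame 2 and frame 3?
the pink hexagon

(moved 4.6; next 3.1)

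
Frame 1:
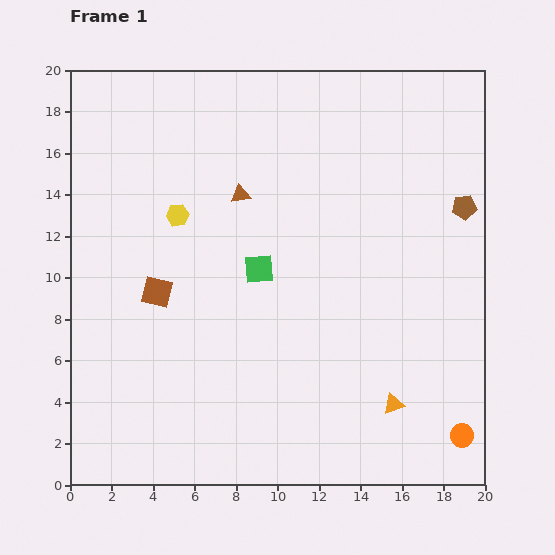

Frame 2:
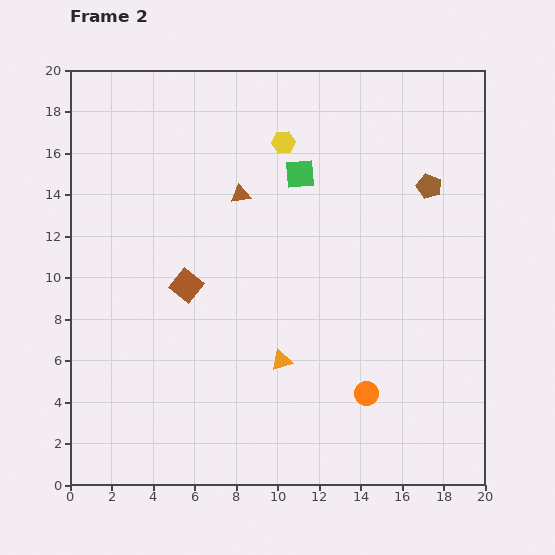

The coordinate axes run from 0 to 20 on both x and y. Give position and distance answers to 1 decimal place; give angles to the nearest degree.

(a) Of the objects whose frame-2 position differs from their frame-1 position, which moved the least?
the brown square

(moved 1.4)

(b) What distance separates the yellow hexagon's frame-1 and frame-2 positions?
6.2

The yellow hexagon moved from (5.2, 13.0) to (10.3, 16.5), a distance of √(5.1² + 3.5²) ≈ 6.2.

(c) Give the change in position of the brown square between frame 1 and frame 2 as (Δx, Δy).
(1.4, 0.3)

The brown square was at (4.2, 9.3) in frame 1 and (5.6, 9.6) in frame 2.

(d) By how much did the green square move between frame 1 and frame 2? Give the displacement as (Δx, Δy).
(2.0, 4.6)

The green square was at (9.1, 10.4) in frame 1 and (11.1, 15.0) in frame 2.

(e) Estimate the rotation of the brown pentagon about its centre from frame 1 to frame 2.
28° clockwise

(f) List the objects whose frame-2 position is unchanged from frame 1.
the brown triangle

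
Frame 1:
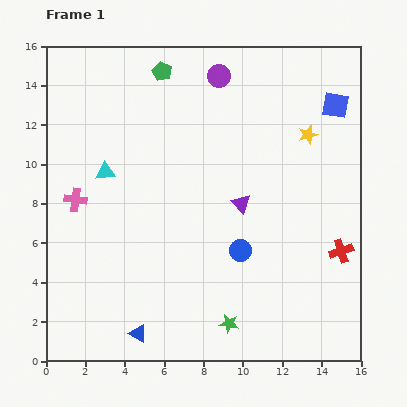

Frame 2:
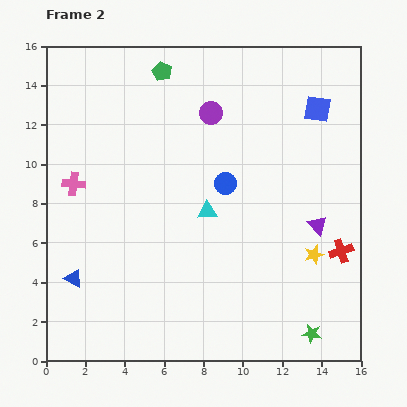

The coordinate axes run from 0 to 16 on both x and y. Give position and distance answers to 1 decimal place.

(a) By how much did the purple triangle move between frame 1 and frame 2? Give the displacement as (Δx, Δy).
(3.9, -1.1)

The purple triangle was at (9.9, 8.0) in frame 1 and (13.8, 6.9) in frame 2.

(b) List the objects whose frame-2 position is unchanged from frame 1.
the green pentagon, the red cross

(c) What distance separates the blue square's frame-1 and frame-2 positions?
0.9

The blue square moved from (14.7, 13.0) to (13.8, 12.8), a distance of √(0.9² + 0.2²) ≈ 0.9.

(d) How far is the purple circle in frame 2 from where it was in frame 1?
1.9

The purple circle moved from (8.8, 14.5) to (8.4, 12.6), a distance of √(0.4² + 1.9²) ≈ 1.9.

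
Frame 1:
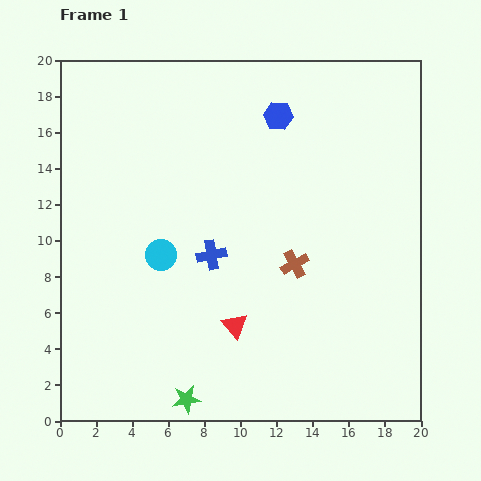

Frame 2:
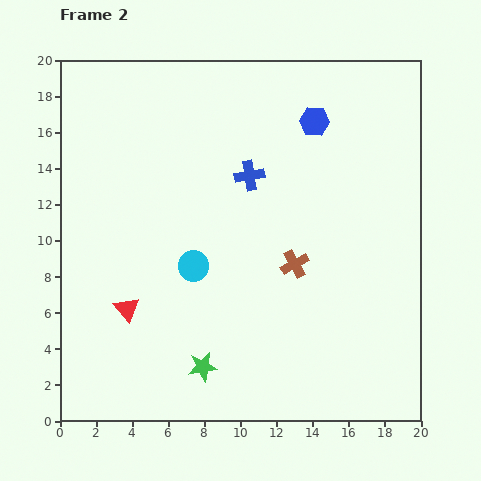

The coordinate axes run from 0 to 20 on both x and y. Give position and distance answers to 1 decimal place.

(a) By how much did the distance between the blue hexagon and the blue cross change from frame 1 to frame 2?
-3.8

Distance in frame 1: 8.5. Distance in frame 2: 4.7.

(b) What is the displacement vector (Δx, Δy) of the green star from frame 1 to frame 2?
(0.9, 1.8)

The green star was at (7.0, 1.2) in frame 1 and (7.9, 3.0) in frame 2.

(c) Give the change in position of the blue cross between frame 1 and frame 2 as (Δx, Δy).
(2.1, 4.4)

The blue cross was at (8.4, 9.2) in frame 1 and (10.5, 13.6) in frame 2.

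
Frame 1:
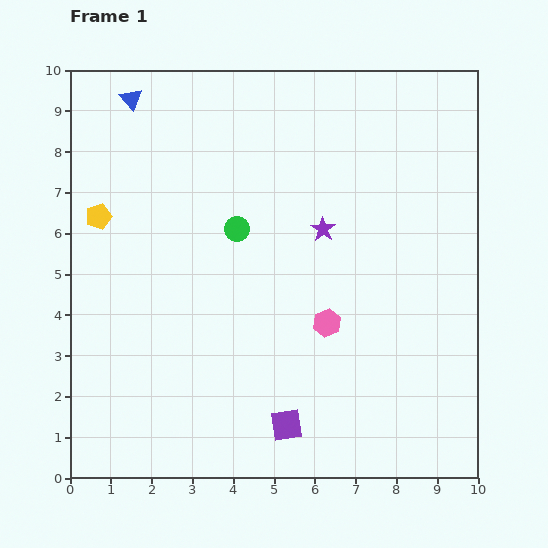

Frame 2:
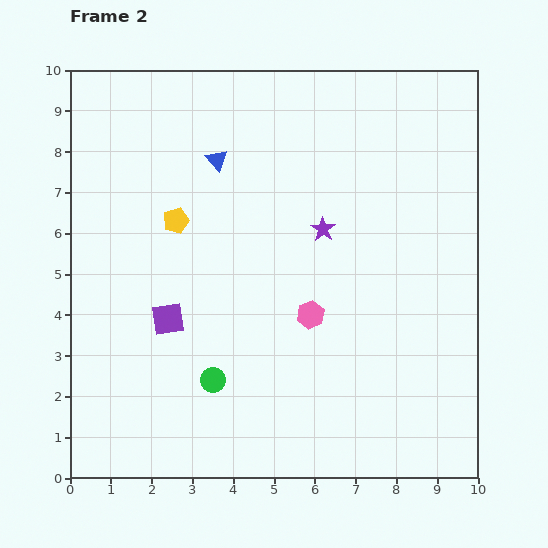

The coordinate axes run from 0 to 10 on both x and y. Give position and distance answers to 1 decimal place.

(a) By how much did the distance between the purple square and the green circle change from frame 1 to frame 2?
-3.0

Distance in frame 1: 4.9. Distance in frame 2: 1.9.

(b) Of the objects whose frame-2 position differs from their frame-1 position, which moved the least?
the pink hexagon

(moved 0.4)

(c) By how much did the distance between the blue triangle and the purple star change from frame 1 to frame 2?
-2.6

Distance in frame 1: 5.7. Distance in frame 2: 3.1.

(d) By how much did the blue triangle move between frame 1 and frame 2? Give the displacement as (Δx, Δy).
(2.1, -1.5)

The blue triangle was at (1.5, 9.3) in frame 1 and (3.6, 7.8) in frame 2.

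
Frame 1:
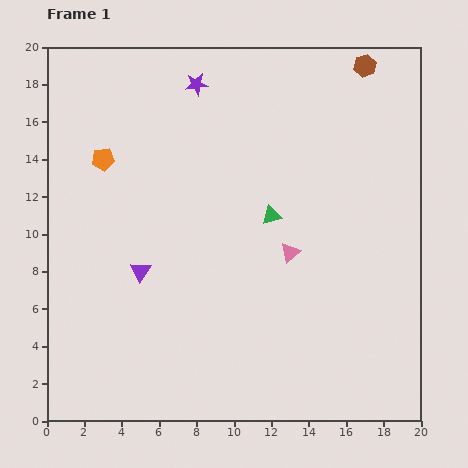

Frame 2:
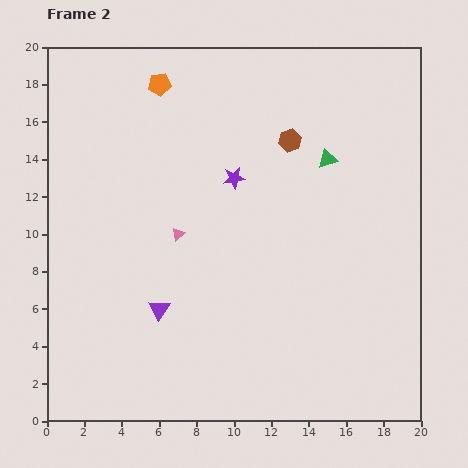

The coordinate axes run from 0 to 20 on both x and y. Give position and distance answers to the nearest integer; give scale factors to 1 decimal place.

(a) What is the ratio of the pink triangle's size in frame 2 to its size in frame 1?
0.6×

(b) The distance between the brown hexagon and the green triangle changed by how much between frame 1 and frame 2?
-7

Distance in frame 1: 9. Distance in frame 2: 2.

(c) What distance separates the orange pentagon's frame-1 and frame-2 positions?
5

The orange pentagon moved from (3, 14) to (6, 18), a distance of √(3² + 4²) ≈ 5.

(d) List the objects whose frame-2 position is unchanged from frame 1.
none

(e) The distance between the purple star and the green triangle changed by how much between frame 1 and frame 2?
-3

Distance in frame 1: 8. Distance in frame 2: 5.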